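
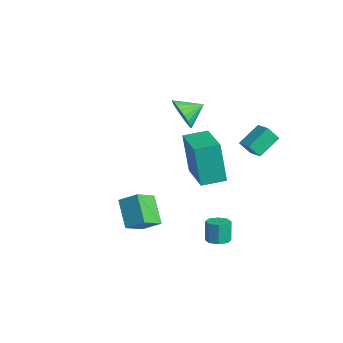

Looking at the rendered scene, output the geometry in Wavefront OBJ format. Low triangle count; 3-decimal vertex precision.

v -3.839 2.49 2.265
v -3.286 2.182 2.947
v -3.781 3.59 2.715
v -3.03 2.281 2.674
v -2.914 2.415 2.331
v -2.958 2.563 1.976
v -3.154 2.697 1.671
v -3.468 2.796 1.469
v -3.847 2.842 1.404
v -4.224 2.828 1.489
v -4.534 2.754 1.707
v -4.724 2.635 2.022
v -4.761 2.491 2.379
v -4.639 2.347 2.716
v -4.378 2.227 2.976
v -4.024 2.153 3.112
v -3.637 2.137 3.102
v 1.52 1.991 -2.876
v 2.043 1.764 -2.724
v 1.782 1.882 -1.652
v 1.26 2.109 -1.804
v 2.057 2.213 -2.77
v 1.796 2.331 -1.698
v 1.756 2.532 -2.878
v 1.495 2.65 -1.806
v 1.317 2.534 -2.985
v 1.057 2.652 -1.913
v 0.998 2.218 -3.028
v 0.737 2.336 -1.956
v 0.984 1.769 -2.982
v 0.723 1.887 -1.91
v 1.285 1.45 -2.874
v 1.024 1.568 -1.802
v 1.723 1.448 -2.767
v 1.463 1.566 -1.695
v 2.023 3.278 2.966
v 1.864 2.787 3.642
v 1.689 4.347 3.666
v 1.53 3.855 4.341
v 2.83 3.365 3.219
v 2.671 2.873 3.894
v 2.496 4.433 3.918
v 2.337 3.942 4.594
v 1.47 -2.465 -0.79
v 0.286 -2.317 0.246
v 1.005 -1.468 -1.464
v -0.179 -1.32 -0.428
v 2.059 -1.8 -0.212
v 0.875 -1.652 0.824
v 1.594 -0.803 -0.886
v 0.41 -0.655 0.15
v -0.303 1.339 0.858
v -0.719 1.19 2.992
v -0.143 2.523 0.972
v -0.559 2.373 3.107
v 1.739 1.027 1.233
v 1.323 0.877 3.368
v 1.899 2.21 1.348
v 1.483 2.061 3.482
f 2 1 4
f 2 4 3
f 4 1 5
f 4 5 3
f 5 1 6
f 5 6 3
f 6 1 7
f 6 7 3
f 7 1 8
f 7 8 3
f 8 1 9
f 8 9 3
f 9 1 10
f 9 10 3
f 10 1 11
f 10 11 3
f 11 1 12
f 11 12 3
f 12 1 13
f 12 13 3
f 13 1 14
f 13 14 3
f 14 1 15
f 14 15 3
f 15 1 16
f 15 16 3
f 16 1 17
f 16 17 3
f 17 1 2
f 17 2 3
f 19 18 22
f 19 22 20
f 20 22 23
f 20 23 21
f 22 18 24
f 22 24 23
f 23 24 25
f 23 25 21
f 24 18 26
f 24 26 25
f 25 26 27
f 25 27 21
f 26 18 28
f 26 28 27
f 27 28 29
f 27 29 21
f 28 18 30
f 28 30 29
f 29 30 31
f 29 31 21
f 30 18 32
f 30 32 31
f 31 32 33
f 31 33 21
f 32 18 34
f 32 34 33
f 33 34 35
f 33 35 21
f 34 18 19
f 34 19 35
f 35 19 20
f 35 20 21
f 37 39 36
f 40 37 36
f 36 39 38
f 38 40 36
f 37 43 39
f 41 37 40
f 41 43 37
f 39 43 38
f 42 40 38
f 38 43 42
f 42 41 40
f 43 41 42
f 45 47 44
f 48 45 44
f 44 47 46
f 46 48 44
f 45 51 47
f 49 45 48
f 49 51 45
f 47 51 46
f 50 48 46
f 46 51 50
f 50 49 48
f 51 49 50
f 53 55 52
f 56 53 52
f 52 55 54
f 54 56 52
f 53 59 55
f 57 53 56
f 57 59 53
f 55 59 54
f 58 56 54
f 54 59 58
f 58 57 56
f 59 57 58



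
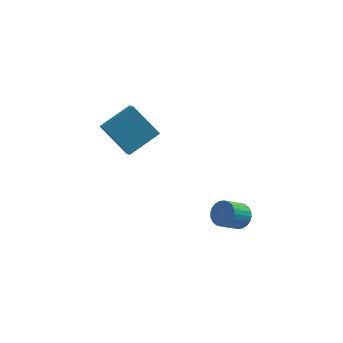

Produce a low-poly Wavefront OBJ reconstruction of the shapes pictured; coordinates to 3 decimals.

v -2.126 4.336 1.67
v -2.022 3.479 2.368
v -0.938 5.007 2.316
v -0.834 4.151 3.014
v -1.126 3.589 0.606
v -1.022 2.733 1.304
v 0.062 4.261 1.252
v 0.166 3.404 1.95
v 3.261 2.982 -3.036
v 3.633 2.519 -2.957
v 2.912 2.054 -2.285
v 2.539 2.518 -2.364
v 3.701 2.662 -2.785
v 2.98 2.197 -2.113
v 3.702 2.854 -2.651
v 2.981 2.389 -1.979
v 3.636 3.066 -2.576
v 2.915 2.601 -1.903
v 3.513 3.264 -2.571
v 2.792 2.8 -1.898
v 3.351 3.42 -2.636
v 2.63 2.956 -1.964
v 3.176 3.51 -2.763
v 2.455 3.045 -2.09
v 3.013 3.519 -2.931
v 2.292 3.054 -2.259
v 2.888 3.446 -3.115
v 2.167 2.981 -2.443
v 2.82 3.303 -3.287
v 2.099 2.838 -2.615
v 2.819 3.111 -3.421
v 2.098 2.646 -2.749
v 2.885 2.899 -3.497
v 2.164 2.434 -2.824
v 3.008 2.7 -3.502
v 2.287 2.236 -2.829
v 3.17 2.544 -3.436
v 2.449 2.08 -2.764
v 3.345 2.455 -3.31
v 2.624 1.99 -2.637
v 3.508 2.446 -3.141
v 2.787 1.981 -2.469
f 2 4 1
f 5 2 1
f 1 4 3
f 3 5 1
f 2 8 4
f 6 2 5
f 6 8 2
f 4 8 3
f 7 5 3
f 3 8 7
f 7 6 5
f 8 6 7
f 10 9 13
f 10 13 11
f 11 13 14
f 11 14 12
f 13 9 15
f 13 15 14
f 14 15 16
f 14 16 12
f 15 9 17
f 15 17 16
f 16 17 18
f 16 18 12
f 17 9 19
f 17 19 18
f 18 19 20
f 18 20 12
f 19 9 21
f 19 21 20
f 20 21 22
f 20 22 12
f 21 9 23
f 21 23 22
f 22 23 24
f 22 24 12
f 23 9 25
f 23 25 24
f 24 25 26
f 24 26 12
f 25 9 27
f 25 27 26
f 26 27 28
f 26 28 12
f 27 9 29
f 27 29 28
f 28 29 30
f 28 30 12
f 29 9 31
f 29 31 30
f 30 31 32
f 30 32 12
f 31 9 33
f 31 33 32
f 32 33 34
f 32 34 12
f 33 9 35
f 33 35 34
f 34 35 36
f 34 36 12
f 35 9 37
f 35 37 36
f 36 37 38
f 36 38 12
f 37 9 39
f 37 39 38
f 38 39 40
f 38 40 12
f 39 9 41
f 39 41 40
f 40 41 42
f 40 42 12
f 41 9 10
f 41 10 42
f 42 10 11
f 42 11 12



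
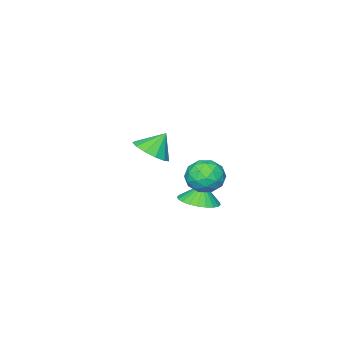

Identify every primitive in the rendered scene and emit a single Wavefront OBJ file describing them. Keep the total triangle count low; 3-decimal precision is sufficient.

v 1.468 -2.881 1.596
v 2.057 -2.003 1.761
v 0.712 -2.579 2.684
v 1.603 -1.838 1.4
v 1.107 -2.004 1.101
v 0.725 -2.449 0.959
v 0.579 -3.03 1.019
v 0.716 -3.565 1.263
v 1.091 -3.882 1.612
v 1.586 -3.882 1.955
v 2.044 -3.564 2.185
v 2.319 -3.029 2.228
v 2.324 -2.447 2.069
v 3.054 3.273 3.324
v 3.698 3.522 4.046
v 4.262 2.618 2.474
v 4.906 2.867 3.196
v 4.222 2.157 3.359
v 3.476 2.562 3.885
v 4.484 3.578 2.635
v 3.738 3.983 3.161
v 4.582 3.711 3.621
v 4.42 2.832 4.068
v 3.54 3.308 2.452
v 3.378 2.429 2.899
v 3.27 3.455 3.76
v 4.69 2.685 2.76
v 4.288 2.267 2.856
v 4.667 2.414 3.28
v 3.139 2.891 3.665
v 3.518 3.037 4.089
v 3.826 2.235 3.685
v 4.442 3.103 2.431
v 4.821 3.249 2.855
v 3.293 3.726 3.24
v 3.672 3.873 3.664
v 4.134 3.905 2.835
v 4.168 3.712 3.934
v 4.878 3.327 3.434
v 4.63 3.745 3.105
v 4.191 3.983 3.414
v 4.073 3.196 4.197
v 4.783 2.811 3.697
v 4.381 2.393 3.793
v 3.942 2.632 4.102
v 4.592 3.307 3.947
v 3.177 3.329 2.823
v 3.887 2.944 2.323
v 4.018 3.508 2.418
v 3.579 3.747 2.727
v 3.082 2.813 3.086
v 3.792 2.428 2.586
v 3.769 2.157 3.106
v 3.33 2.395 3.415
v 3.368 2.833 2.573
v 2.714 1.502 0.452
v 3.675 1.784 0.734
v 2.406 1.518 1.488
v 3.5 2.145 0.676
v 3.205 2.409 0.585
v 2.836 2.535 0.473
v 2.448 2.503 0.358
v 2.101 2.319 0.258
v 1.847 2.011 0.187
v 1.724 1.625 0.156
v 1.753 1.221 0.171
v 1.928 0.859 0.228
v 2.222 0.595 0.32
v 2.592 0.47 0.432
v 2.98 0.501 0.546
v 3.327 0.685 0.647
v 3.581 0.993 0.718
v 3.703 1.379 0.748
f 2 1 4
f 2 4 3
f 4 1 5
f 4 5 3
f 5 1 6
f 5 6 3
f 6 1 7
f 6 7 3
f 7 1 8
f 7 8 3
f 8 1 9
f 8 9 3
f 9 1 10
f 9 10 3
f 10 1 11
f 10 11 3
f 11 1 12
f 11 12 3
f 12 1 13
f 12 13 3
f 13 1 2
f 13 2 3
f 14 51 30
f 51 25 54
f 30 54 19
f 51 54 30
f 14 30 26
f 30 19 31
f 26 31 15
f 30 31 26
f 14 26 35
f 26 15 36
f 35 36 21
f 26 36 35
f 14 35 47
f 35 21 50
f 47 50 24
f 35 50 47
f 14 47 51
f 47 24 55
f 51 55 25
f 47 55 51
f 15 31 42
f 31 19 45
f 42 45 23
f 31 45 42
f 19 54 32
f 54 25 53
f 32 53 18
f 54 53 32
f 25 55 52
f 55 24 48
f 52 48 16
f 55 48 52
f 24 50 49
f 50 21 37
f 49 37 20
f 50 37 49
f 21 36 41
f 36 15 38
f 41 38 22
f 36 38 41
f 17 43 29
f 43 23 44
f 29 44 18
f 43 44 29
f 17 29 27
f 29 18 28
f 27 28 16
f 29 28 27
f 17 27 34
f 27 16 33
f 34 33 20
f 27 33 34
f 17 34 39
f 34 20 40
f 39 40 22
f 34 40 39
f 17 39 43
f 39 22 46
f 43 46 23
f 39 46 43
f 18 44 32
f 44 23 45
f 32 45 19
f 44 45 32
f 16 28 52
f 28 18 53
f 52 53 25
f 28 53 52
f 20 33 49
f 33 16 48
f 49 48 24
f 33 48 49
f 22 40 41
f 40 20 37
f 41 37 21
f 40 37 41
f 23 46 42
f 46 22 38
f 42 38 15
f 46 38 42
f 57 56 59
f 57 59 58
f 59 56 60
f 59 60 58
f 60 56 61
f 60 61 58
f 61 56 62
f 61 62 58
f 62 56 63
f 62 63 58
f 63 56 64
f 63 64 58
f 64 56 65
f 64 65 58
f 65 56 66
f 65 66 58
f 66 56 67
f 66 67 58
f 67 56 68
f 67 68 58
f 68 56 69
f 68 69 58
f 69 56 70
f 69 70 58
f 70 56 71
f 70 71 58
f 71 56 72
f 71 72 58
f 72 56 73
f 72 73 58
f 73 56 57
f 73 57 58



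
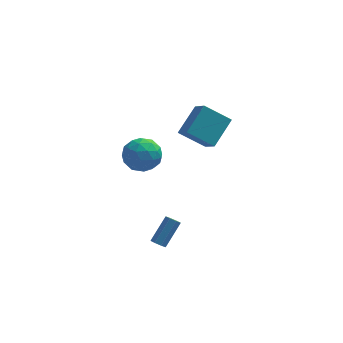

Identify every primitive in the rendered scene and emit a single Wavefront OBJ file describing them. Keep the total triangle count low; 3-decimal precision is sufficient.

v -3.949 4.039 -0.685
v -3.341 4.735 0.174
v -2.799 2.425 -0.194
v -2.191 3.121 0.665
v -3.399 2.808 0.848
v -4.11 3.806 0.544
v -2.03 3.354 -0.564
v -2.741 4.352 -0.868
v -2.154 4.311 0.249
v -3.001 3.974 1.121
v -3.139 3.186 -1.141
v -3.986 2.849 -0.269
v -3.746 4.528 -0.299
v -2.394 2.632 0.279
v -3.104 2.448 0.386
v -2.747 2.857 0.891
v -4.198 3.982 -0.081
v -3.841 4.391 0.424
v -3.875 3.259 0.82
v -2.299 2.769 -0.444
v -1.942 3.178 0.061
v -3.393 4.303 -0.911
v -3.036 4.712 -0.406
v -2.265 3.901 -0.84
v -2.691 4.688 0.25
v -2.015 3.74 0.539
v -1.92 3.877 -0.184
v -2.338 4.463 -0.362
v -3.189 4.49 0.763
v -2.513 3.542 1.052
v -3.223 3.358 1.159
v -3.641 3.944 0.981
v -2.491 4.241 0.807
v -3.627 3.618 -1.072
v -2.951 2.67 -0.783
v -2.499 3.216 -1.001
v -2.917 3.802 -1.179
v -4.125 3.42 -0.559
v -3.449 2.472 -0.27
v -3.802 2.697 0.342
v -4.22 3.283 0.164
v -3.649 2.919 -0.827
v 1.028 0.555 3.101
v -0.514 0.711 4.182
v 0.537 1.618 2.246
v -1.006 1.774 3.327
v 2.006 1.966 4.293
v 0.463 2.122 5.374
v 1.514 3.029 3.438
v -0.028 3.185 4.519
v -2.108 -1.49 -3.742
v -1.693 -1.782 -3.785
v -0.856 -0.783 -2.5
v -1.272 -0.49 -2.458
v -1.686 -1.477 -4.028
v -0.849 -0.477 -2.743
v -1.926 -1.178 -4.103
v -1.089 -0.179 -2.818
v -2.273 -1.062 -3.967
v -1.437 -0.063 -2.682
v -2.524 -1.197 -3.7
v -1.687 -0.198 -2.415
v -2.531 -1.503 -3.457
v -1.694 -0.503 -2.172
v -2.291 -1.801 -3.382
v -1.454 -0.802 -2.097
v -1.943 -1.917 -3.518
v -1.107 -0.918 -2.233
f 1 38 17
f 38 12 41
f 17 41 6
f 38 41 17
f 1 17 13
f 17 6 18
f 13 18 2
f 17 18 13
f 1 13 22
f 13 2 23
f 22 23 8
f 13 23 22
f 1 22 34
f 22 8 37
f 34 37 11
f 22 37 34
f 1 34 38
f 34 11 42
f 38 42 12
f 34 42 38
f 2 18 29
f 18 6 32
f 29 32 10
f 18 32 29
f 6 41 19
f 41 12 40
f 19 40 5
f 41 40 19
f 12 42 39
f 42 11 35
f 39 35 3
f 42 35 39
f 11 37 36
f 37 8 24
f 36 24 7
f 37 24 36
f 8 23 28
f 23 2 25
f 28 25 9
f 23 25 28
f 4 30 16
f 30 10 31
f 16 31 5
f 30 31 16
f 4 16 14
f 16 5 15
f 14 15 3
f 16 15 14
f 4 14 21
f 14 3 20
f 21 20 7
f 14 20 21
f 4 21 26
f 21 7 27
f 26 27 9
f 21 27 26
f 4 26 30
f 26 9 33
f 30 33 10
f 26 33 30
f 5 31 19
f 31 10 32
f 19 32 6
f 31 32 19
f 3 15 39
f 15 5 40
f 39 40 12
f 15 40 39
f 7 20 36
f 20 3 35
f 36 35 11
f 20 35 36
f 9 27 28
f 27 7 24
f 28 24 8
f 27 24 28
f 10 33 29
f 33 9 25
f 29 25 2
f 33 25 29
f 44 46 43
f 47 44 43
f 43 46 45
f 45 47 43
f 44 50 46
f 48 44 47
f 48 50 44
f 46 50 45
f 49 47 45
f 45 50 49
f 49 48 47
f 50 48 49
f 52 51 55
f 52 55 53
f 53 55 56
f 53 56 54
f 55 51 57
f 55 57 56
f 56 57 58
f 56 58 54
f 57 51 59
f 57 59 58
f 58 59 60
f 58 60 54
f 59 51 61
f 59 61 60
f 60 61 62
f 60 62 54
f 61 51 63
f 61 63 62
f 62 63 64
f 62 64 54
f 63 51 65
f 63 65 64
f 64 65 66
f 64 66 54
f 65 51 67
f 65 67 66
f 66 67 68
f 66 68 54
f 67 51 52
f 67 52 68
f 68 52 53
f 68 53 54



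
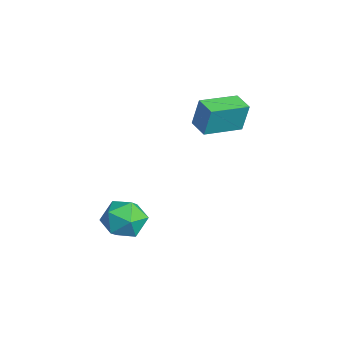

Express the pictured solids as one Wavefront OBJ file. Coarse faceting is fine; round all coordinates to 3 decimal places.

v 0.195 -3.01 -1.322
v 0.813 -2.773 -0.413
v 0.007 -4.727 -0.747
v 0.625 -4.49 0.162
v -0.403 -4.046 0.049
v -0.286 -2.985 -0.306
v 1.106 -4.515 -0.854
v 1.223 -3.454 -1.209
v 1.376 -3.703 -0.123
v 0.443 -3.414 0.435
v 0.377 -4.086 -1.595
v -0.556 -3.797 -1.037
v -2.425 0.087 2.985
v -2.293 0.371 4.472
v -2.911 1.99 2.664
v -2.779 2.274 4.152
v -1.401 0.326 2.848
v -1.269 0.61 4.336
v -1.887 2.229 2.528
v -1.755 2.513 4.015
f 1 12 6
f 1 6 2
f 1 2 8
f 1 8 11
f 1 11 12
f 2 6 10
f 6 12 5
f 12 11 3
f 11 8 7
f 8 2 9
f 4 10 5
f 4 5 3
f 4 3 7
f 4 7 9
f 4 9 10
f 5 10 6
f 3 5 12
f 7 3 11
f 9 7 8
f 10 9 2
f 14 16 13
f 17 14 13
f 13 16 15
f 15 17 13
f 14 20 16
f 18 14 17
f 18 20 14
f 16 20 15
f 19 17 15
f 15 20 19
f 19 18 17
f 20 18 19



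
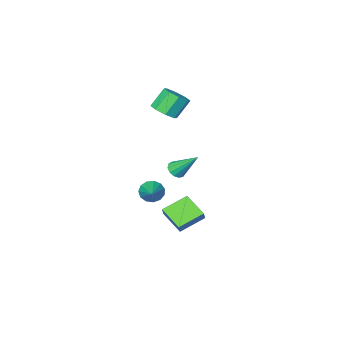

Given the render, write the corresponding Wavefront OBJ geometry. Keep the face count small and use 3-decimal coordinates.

v 1.702 -0.368 0.076
v 2.056 -0.715 0.526
v 1.018 0.968 1.644
v 2.285 -0.445 0.396
v 2.329 -0.15 0.164
v 2.174 0.076 -0.096
v 1.869 0.16 -0.301
v 1.511 0.077 -0.387
v 1.213 -0.147 -0.325
v 1.071 -0.441 -0.137
v 1.129 -0.712 0.12
v 1.369 -0.874 0.362
v 1.715 -0.875 0.514
v 3.62 1.165 -2.363
v 1.952 1.341 -1.655
v 3.46 2.731 -3.127
v 1.793 2.907 -2.419
v 3.967 1.553 -1.641
v 2.3 1.729 -0.933
v 3.808 3.119 -2.405
v 2.14 3.295 -1.697
v 0.871 -4.517 -4.425
v 1.347 -5.071 -3.991
v 1.869 -2.903 -3.455
v 1.586 -4.976 -4.395
v 1.598 -4.735 -4.808
v 1.379 -4.425 -5.1
v 0.999 -4.143 -5.178
v 0.579 -3.981 -5.016
v 0.251 -3.988 -4.666
v 0.121 -4.163 -4.24
v 0.228 -4.451 -3.873
v 0.54 -4.759 -3.68
v 0.957 -4.991 -3.724
v 0.524 -3.623 3.233
v 1.271 -3.397 3.793
v 0.303 -3.351 5.066
v -0.444 -3.577 4.507
v 0.936 -2.804 3.517
v -0.032 -2.758 4.79
v 0.36 -2.69 3.075
v -0.608 -2.645 4.349
v -0.12 -3.123 2.726
v -1.088 -3.078 3.999
v -0.223 -3.849 2.674
v -1.191 -3.803 3.947
v 0.112 -4.442 2.95
v -0.856 -4.396 4.223
v 0.688 -4.555 3.391
v -0.28 -4.51 4.665
v 1.168 -4.122 3.741
v 0.2 -4.077 5.014
f 2 1 4
f 2 4 3
f 4 1 5
f 4 5 3
f 5 1 6
f 5 6 3
f 6 1 7
f 6 7 3
f 7 1 8
f 7 8 3
f 8 1 9
f 8 9 3
f 9 1 10
f 9 10 3
f 10 1 11
f 10 11 3
f 11 1 12
f 11 12 3
f 12 1 13
f 12 13 3
f 13 1 2
f 13 2 3
f 15 17 14
f 18 15 14
f 14 17 16
f 16 18 14
f 15 21 17
f 19 15 18
f 19 21 15
f 17 21 16
f 20 18 16
f 16 21 20
f 20 19 18
f 21 19 20
f 23 22 25
f 23 25 24
f 25 22 26
f 25 26 24
f 26 22 27
f 26 27 24
f 27 22 28
f 27 28 24
f 28 22 29
f 28 29 24
f 29 22 30
f 29 30 24
f 30 22 31
f 30 31 24
f 31 22 32
f 31 32 24
f 32 22 33
f 32 33 24
f 33 22 34
f 33 34 24
f 34 22 23
f 34 23 24
f 36 35 39
f 36 39 37
f 37 39 40
f 37 40 38
f 39 35 41
f 39 41 40
f 40 41 42
f 40 42 38
f 41 35 43
f 41 43 42
f 42 43 44
f 42 44 38
f 43 35 45
f 43 45 44
f 44 45 46
f 44 46 38
f 45 35 47
f 45 47 46
f 46 47 48
f 46 48 38
f 47 35 49
f 47 49 48
f 48 49 50
f 48 50 38
f 49 35 51
f 49 51 50
f 50 51 52
f 50 52 38
f 51 35 36
f 51 36 52
f 52 36 37
f 52 37 38



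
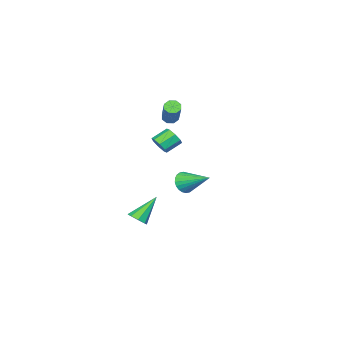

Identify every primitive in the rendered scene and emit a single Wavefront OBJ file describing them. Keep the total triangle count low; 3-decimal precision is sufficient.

v -1.436 -1.243 -1.37
v -0.933 -0.953 -1.86
v -1.584 0.503 -0.49
v -1.188 -0.903 -2.003
v -1.481 -0.904 -2.049
v -1.767 -0.957 -1.992
v -2.003 -1.053 -1.84
v -2.152 -1.179 -1.617
v -2.193 -1.314 -1.356
v -2.118 -1.438 -1.097
v -1.94 -1.532 -0.88
v -1.685 -1.583 -0.737
v -1.392 -1.581 -0.691
v -1.106 -1.528 -0.748
v -0.87 -1.432 -0.9
v -0.72 -1.307 -1.123
v -0.68 -1.172 -1.384
v -0.754 -1.047 -1.643
v 0.082 -3.474 -4.517
v 0.458 -3.016 -4.251
v -1.222 -3.226 -3.103
v 0.136 -2.829 -4.58
v -0.218 -3.02 -4.873
v -0.396 -3.477 -4.958
v -0.294 -3.932 -4.784
v 0.028 -4.118 -4.454
v 0.382 -3.927 -4.161
v 0.56 -3.471 -4.077
v -0.102 -1.906 1.727
v 0.265 -1.489 2.064
v -0.612 -1.176 2.63
v -0.978 -1.594 2.293
v 0.073 -1.285 1.653
v -0.804 -0.972 2.22
v -0.222 -1.445 1.285
v -1.099 -1.132 1.852
v -0.446 -1.875 1.176
v -1.323 -1.562 1.743
v -0.468 -2.324 1.39
v -1.345 -2.011 1.956
v -0.276 -2.528 1.8
v -1.153 -2.215 2.367
v 0.019 -2.368 2.168
v -0.858 -2.055 2.735
v 0.243 -1.938 2.277
v -0.634 -1.625 2.844
v -2.787 -3.661 2.584
v -2.412 -3.568 2.251
v -1.437 -2.447 3.664
v -1.813 -2.539 3.996
v -2.695 -3.301 2.234
v -1.721 -2.179 3.647
v -3.033 -3.244 2.422
v -2.058 -2.122 3.835
v -3.226 -3.431 2.705
v -2.252 -2.31 4.117
v -3.163 -3.753 2.916
v -2.188 -2.632 4.329
v -2.879 -4.021 2.933
v -1.905 -2.899 4.346
v -2.542 -4.078 2.745
v -1.567 -2.956 4.158
v -2.348 -3.89 2.463
v -1.374 -2.769 3.875
f 2 1 4
f 2 4 3
f 4 1 5
f 4 5 3
f 5 1 6
f 5 6 3
f 6 1 7
f 6 7 3
f 7 1 8
f 7 8 3
f 8 1 9
f 8 9 3
f 9 1 10
f 9 10 3
f 10 1 11
f 10 11 3
f 11 1 12
f 11 12 3
f 12 1 13
f 12 13 3
f 13 1 14
f 13 14 3
f 14 1 15
f 14 15 3
f 15 1 16
f 15 16 3
f 16 1 17
f 16 17 3
f 17 1 18
f 17 18 3
f 18 1 2
f 18 2 3
f 20 19 22
f 20 22 21
f 22 19 23
f 22 23 21
f 23 19 24
f 23 24 21
f 24 19 25
f 24 25 21
f 25 19 26
f 25 26 21
f 26 19 27
f 26 27 21
f 27 19 28
f 27 28 21
f 28 19 20
f 28 20 21
f 30 29 33
f 30 33 31
f 31 33 34
f 31 34 32
f 33 29 35
f 33 35 34
f 34 35 36
f 34 36 32
f 35 29 37
f 35 37 36
f 36 37 38
f 36 38 32
f 37 29 39
f 37 39 38
f 38 39 40
f 38 40 32
f 39 29 41
f 39 41 40
f 40 41 42
f 40 42 32
f 41 29 43
f 41 43 42
f 42 43 44
f 42 44 32
f 43 29 45
f 43 45 44
f 44 45 46
f 44 46 32
f 45 29 30
f 45 30 46
f 46 30 31
f 46 31 32
f 48 47 51
f 48 51 49
f 49 51 52
f 49 52 50
f 51 47 53
f 51 53 52
f 52 53 54
f 52 54 50
f 53 47 55
f 53 55 54
f 54 55 56
f 54 56 50
f 55 47 57
f 55 57 56
f 56 57 58
f 56 58 50
f 57 47 59
f 57 59 58
f 58 59 60
f 58 60 50
f 59 47 61
f 59 61 60
f 60 61 62
f 60 62 50
f 61 47 63
f 61 63 62
f 62 63 64
f 62 64 50
f 63 47 48
f 63 48 64
f 64 48 49
f 64 49 50



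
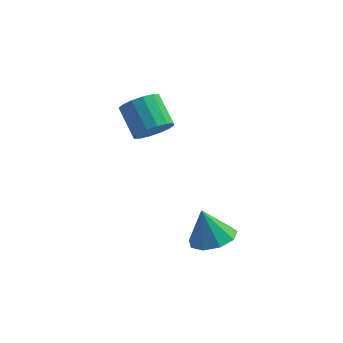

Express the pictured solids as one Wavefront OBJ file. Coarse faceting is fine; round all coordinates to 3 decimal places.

v 1.218 -0.497 0.565
v 2.053 -0.813 0.891
v 0.742 -0.323 1.955
v 2.073 -0.168 0.817
v 1.693 0.323 0.625
v 1.091 0.431 0.405
v 0.549 0.104 0.26
v 0.319 -0.504 0.258
v 0.511 -1.109 0.399
v 1.033 -1.427 0.618
v 1.642 -1.311 0.812
v -1.866 3.32 3.231
v -1.134 3.536 3.648
v -1.921 4.475 4.546
v -2.654 4.26 4.129
v -1.166 3.831 3.31
v -1.954 4.771 4.208
v -1.387 3.99 2.951
v -2.175 4.93 3.849
v -1.736 3.969 2.666
v -2.523 4.909 3.565
v -2.119 3.775 2.534
v -2.907 4.714 3.432
v -2.435 3.458 2.587
v -3.223 4.398 3.486
v -2.599 3.105 2.814
v -3.386 4.044 3.712
v -2.566 2.809 3.152
v -3.354 3.749 4.05
v -2.345 2.65 3.511
v -3.133 3.59 4.409
v -1.997 2.671 3.795
v -2.784 3.611 4.694
v -1.613 2.866 3.928
v -2.401 3.805 4.826
v -1.297 3.182 3.874
v -2.085 4.122 4.773
f 2 1 4
f 2 4 3
f 4 1 5
f 4 5 3
f 5 1 6
f 5 6 3
f 6 1 7
f 6 7 3
f 7 1 8
f 7 8 3
f 8 1 9
f 8 9 3
f 9 1 10
f 9 10 3
f 10 1 11
f 10 11 3
f 11 1 2
f 11 2 3
f 13 12 16
f 13 16 14
f 14 16 17
f 14 17 15
f 16 12 18
f 16 18 17
f 17 18 19
f 17 19 15
f 18 12 20
f 18 20 19
f 19 20 21
f 19 21 15
f 20 12 22
f 20 22 21
f 21 22 23
f 21 23 15
f 22 12 24
f 22 24 23
f 23 24 25
f 23 25 15
f 24 12 26
f 24 26 25
f 25 26 27
f 25 27 15
f 26 12 28
f 26 28 27
f 27 28 29
f 27 29 15
f 28 12 30
f 28 30 29
f 29 30 31
f 29 31 15
f 30 12 32
f 30 32 31
f 31 32 33
f 31 33 15
f 32 12 34
f 32 34 33
f 33 34 35
f 33 35 15
f 34 12 36
f 34 36 35
f 35 36 37
f 35 37 15
f 36 12 13
f 36 13 37
f 37 13 14
f 37 14 15



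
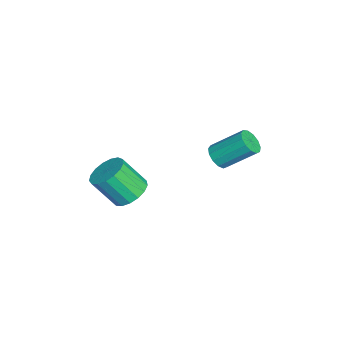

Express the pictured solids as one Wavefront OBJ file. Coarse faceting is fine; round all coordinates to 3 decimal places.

v 1.395 -2.343 0.158
v 2.282 -2.65 -0.04
v 2.233 -3.724 1.404
v 1.345 -3.417 1.602
v 2.35 -2.286 0.233
v 2.301 -3.361 1.676
v 2.199 -1.936 0.488
v 2.15 -3.01 1.932
v 1.863 -1.679 0.668
v 1.814 -2.753 2.112
v 1.421 -1.573 0.732
v 1.371 -2.648 2.175
v 0.972 -1.645 0.663
v 0.923 -2.719 2.107
v 0.62 -1.876 0.479
v 0.571 -2.95 1.923
v 0.445 -2.214 0.222
v 0.396 -3.288 1.665
v 0.488 -2.582 -0.05
v 0.439 -3.656 1.393
v 0.739 -2.895 -0.275
v 0.69 -3.969 1.169
v 1.14 -3.081 -0.4
v 1.091 -4.155 1.044
v 1.599 -3.099 -0.397
v 1.55 -4.173 1.046
v 2.011 -2.943 -0.267
v 1.962 -4.017 1.176
v -1.653 1.48 0.336
v -1.093 1.747 -0.029
v -1.007 3.247 1.199
v -1.567 2.98 1.564
v -1.426 1.905 -0.199
v -1.34 3.405 1.029
v -1.831 1.928 -0.199
v -1.745 3.428 1.029
v -2.179 1.809 -0.029
v -2.094 3.309 1.199
v -2.361 1.585 0.257
v -2.275 3.085 1.485
v -2.317 1.328 0.568
v -2.232 2.828 1.796
v -2.063 1.12 0.805
v -1.977 2.619 2.033
v -1.678 1.025 0.894
v -1.593 2.525 2.121
v -1.286 1.075 0.805
v -1.2 2.575 2.033
v -1.01 1.254 0.567
v -0.924 2.754 1.795
v -0.938 1.505 0.257
v -0.852 3.004 1.484
f 2 1 5
f 2 5 3
f 3 5 6
f 3 6 4
f 5 1 7
f 5 7 6
f 6 7 8
f 6 8 4
f 7 1 9
f 7 9 8
f 8 9 10
f 8 10 4
f 9 1 11
f 9 11 10
f 10 11 12
f 10 12 4
f 11 1 13
f 11 13 12
f 12 13 14
f 12 14 4
f 13 1 15
f 13 15 14
f 14 15 16
f 14 16 4
f 15 1 17
f 15 17 16
f 16 17 18
f 16 18 4
f 17 1 19
f 17 19 18
f 18 19 20
f 18 20 4
f 19 1 21
f 19 21 20
f 20 21 22
f 20 22 4
f 21 1 23
f 21 23 22
f 22 23 24
f 22 24 4
f 23 1 25
f 23 25 24
f 24 25 26
f 24 26 4
f 25 1 27
f 25 27 26
f 26 27 28
f 26 28 4
f 27 1 2
f 27 2 28
f 28 2 3
f 28 3 4
f 30 29 33
f 30 33 31
f 31 33 34
f 31 34 32
f 33 29 35
f 33 35 34
f 34 35 36
f 34 36 32
f 35 29 37
f 35 37 36
f 36 37 38
f 36 38 32
f 37 29 39
f 37 39 38
f 38 39 40
f 38 40 32
f 39 29 41
f 39 41 40
f 40 41 42
f 40 42 32
f 41 29 43
f 41 43 42
f 42 43 44
f 42 44 32
f 43 29 45
f 43 45 44
f 44 45 46
f 44 46 32
f 45 29 47
f 45 47 46
f 46 47 48
f 46 48 32
f 47 29 49
f 47 49 48
f 48 49 50
f 48 50 32
f 49 29 51
f 49 51 50
f 50 51 52
f 50 52 32
f 51 29 30
f 51 30 52
f 52 30 31
f 52 31 32



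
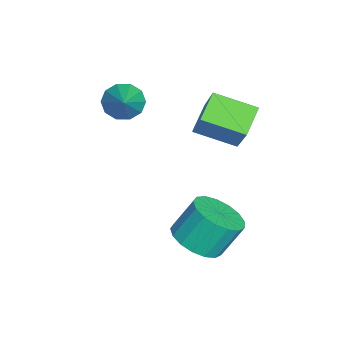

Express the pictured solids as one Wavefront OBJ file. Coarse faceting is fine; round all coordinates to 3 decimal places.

v -1.612 -0.873 -0.597
v -2.582 -0.519 0.034
v -1.383 0.65 -1.1
v -2.354 1.004 -0.47
v -0.526 -0.544 0.89
v -1.497 -0.19 1.52
v -0.298 0.979 0.386
v -1.268 1.333 1.017
v 1.953 -0.512 -3.182
v 2.701 -0.968 -2.743
v 2.435 -0.244 -1.538
v 1.687 0.212 -1.978
v 2.897 -0.586 -2.929
v 2.631 0.139 -1.725
v 2.877 -0.186 -3.174
v 2.611 0.538 -1.97
v 2.645 0.139 -3.421
v 2.38 0.863 -2.217
v 2.255 0.315 -3.613
v 1.989 1.039 -2.408
v 1.796 0.301 -3.706
v 1.53 1.025 -2.502
v 1.372 0.101 -3.679
v 1.106 0.825 -2.475
v 1.082 -0.239 -3.538
v 0.816 0.485 -2.334
v 0.991 -0.642 -3.316
v 0.725 0.082 -2.112
v 1.12 -1.015 -3.063
v 0.855 -0.291 -1.859
v 1.441 -1.273 -2.837
v 1.175 -0.549 -1.633
v 1.878 -1.357 -2.691
v 1.612 -0.633 -1.487
v 2.333 -1.247 -2.656
v 2.067 -0.523 -1.452
v -1.624 -3.166 0.815
v -1.235 -2.912 0.226
v -0.376 -3.014 1.705
v -1.43 -2.548 0.437
v -1.699 -2.421 0.792
v -1.939 -2.578 1.156
v -2.059 -2.96 1.389
v -2.012 -3.421 1.403
v -1.817 -3.785 1.192
v -1.548 -3.912 0.837
v -1.308 -3.755 0.473
v -1.188 -3.373 0.24
f 2 4 1
f 5 2 1
f 1 4 3
f 3 5 1
f 2 8 4
f 6 2 5
f 6 8 2
f 4 8 3
f 7 5 3
f 3 8 7
f 7 6 5
f 8 6 7
f 10 9 13
f 10 13 11
f 11 13 14
f 11 14 12
f 13 9 15
f 13 15 14
f 14 15 16
f 14 16 12
f 15 9 17
f 15 17 16
f 16 17 18
f 16 18 12
f 17 9 19
f 17 19 18
f 18 19 20
f 18 20 12
f 19 9 21
f 19 21 20
f 20 21 22
f 20 22 12
f 21 9 23
f 21 23 22
f 22 23 24
f 22 24 12
f 23 9 25
f 23 25 24
f 24 25 26
f 24 26 12
f 25 9 27
f 25 27 26
f 26 27 28
f 26 28 12
f 27 9 29
f 27 29 28
f 28 29 30
f 28 30 12
f 29 9 31
f 29 31 30
f 30 31 32
f 30 32 12
f 31 9 33
f 31 33 32
f 32 33 34
f 32 34 12
f 33 9 35
f 33 35 34
f 34 35 36
f 34 36 12
f 35 9 10
f 35 10 36
f 36 10 11
f 36 11 12
f 38 37 40
f 38 40 39
f 40 37 41
f 40 41 39
f 41 37 42
f 41 42 39
f 42 37 43
f 42 43 39
f 43 37 44
f 43 44 39
f 44 37 45
f 44 45 39
f 45 37 46
f 45 46 39
f 46 37 47
f 46 47 39
f 47 37 48
f 47 48 39
f 48 37 38
f 48 38 39



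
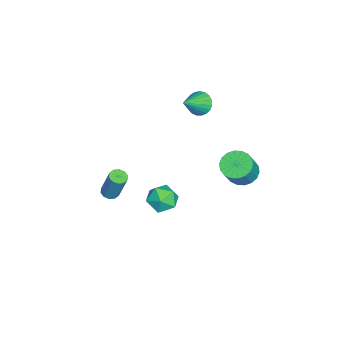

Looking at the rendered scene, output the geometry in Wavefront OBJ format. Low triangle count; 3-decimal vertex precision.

v -3.46 1.453 2.19
v -3.063 2.084 2.105
v -2.26 0.827 3.15
v -3.233 2.148 2.359
v -3.442 2.091 2.583
v -3.654 1.925 2.74
v -3.833 1.677 2.801
v -3.947 1.39 2.756
v -3.977 1.114 2.614
v -3.918 0.897 2.398
v -3.779 0.776 2.146
v -3.585 0.772 1.902
v -3.37 0.886 1.707
v -3.17 1.098 1.596
v -3.021 1.371 1.587
v -2.947 1.659 1.683
v -2.962 1.911 1.866
v 0.198 -2.473 -2.499
v 0.64 -2.708 -2.518
v 1.003 -2.161 -0.799
v 0.562 -1.927 -0.781
v 0.681 -2.419 -2.619
v 1.044 -1.872 -0.9
v 0.538 -2.151 -2.674
v 0.901 -1.604 -0.955
v 0.265 -2.006 -2.662
v 0.629 -1.459 -0.944
v -0.033 -2.039 -2.589
v 0.33 -1.492 -0.87
v -0.243 -2.239 -2.481
v 0.12 -1.692 -0.762
v -0.284 -2.528 -2.38
v 0.079 -1.981 -0.661
v -0.141 -2.796 -2.325
v 0.222 -2.249 -0.606
v 0.131 -2.941 -2.336
v 0.495 -2.394 -0.618
v 0.43 -2.908 -2.41
v 0.793 -2.361 -0.691
v 3.085 1.383 0.945
v 3.536 1.545 0.191
v 2.644 0.115 0.409
v 3.095 0.277 -0.345
v 3.538 0.117 0.415
v 3.81 0.901 0.746
v 2.37 0.759 -0.146
v 2.642 1.543 0.185
v 3.094 1.16 -0.484
v 3.816 0.763 -0.137
v 2.364 0.897 0.737
v 3.086 0.5 1.084
v -3.88 3.716 -3.449
v -3.259 4.298 -3.742
v -2.419 4.066 -2.424
v -3.04 3.484 -2.131
v -3.513 4.532 -3.54
v -2.673 4.301 -2.222
v -3.839 4.605 -3.319
v -2.999 4.374 -2.001
v -4.173 4.502 -3.124
v -3.333 4.27 -1.806
v -4.449 4.243 -2.993
v -3.609 4.012 -1.675
v -4.613 3.88 -2.953
v -3.773 3.648 -1.635
v -4.631 3.484 -3.011
v -3.791 3.252 -1.693
v -4.501 3.134 -3.156
v -3.661 2.902 -1.838
v -4.247 2.899 -3.358
v -3.407 2.668 -2.04
v -3.921 2.826 -3.579
v -3.081 2.595 -2.261
v -3.587 2.93 -3.774
v -2.747 2.698 -2.456
v -3.311 3.188 -3.905
v -2.471 2.957 -2.587
v -3.147 3.552 -3.945
v -2.307 3.32 -2.627
v -3.129 3.948 -3.887
v -2.289 3.716 -2.569
f 2 1 4
f 2 4 3
f 4 1 5
f 4 5 3
f 5 1 6
f 5 6 3
f 6 1 7
f 6 7 3
f 7 1 8
f 7 8 3
f 8 1 9
f 8 9 3
f 9 1 10
f 9 10 3
f 10 1 11
f 10 11 3
f 11 1 12
f 11 12 3
f 12 1 13
f 12 13 3
f 13 1 14
f 13 14 3
f 14 1 15
f 14 15 3
f 15 1 16
f 15 16 3
f 16 1 17
f 16 17 3
f 17 1 2
f 17 2 3
f 19 18 22
f 19 22 20
f 20 22 23
f 20 23 21
f 22 18 24
f 22 24 23
f 23 24 25
f 23 25 21
f 24 18 26
f 24 26 25
f 25 26 27
f 25 27 21
f 26 18 28
f 26 28 27
f 27 28 29
f 27 29 21
f 28 18 30
f 28 30 29
f 29 30 31
f 29 31 21
f 30 18 32
f 30 32 31
f 31 32 33
f 31 33 21
f 32 18 34
f 32 34 33
f 33 34 35
f 33 35 21
f 34 18 36
f 34 36 35
f 35 36 37
f 35 37 21
f 36 18 38
f 36 38 37
f 37 38 39
f 37 39 21
f 38 18 19
f 38 19 39
f 39 19 20
f 39 20 21
f 40 51 45
f 40 45 41
f 40 41 47
f 40 47 50
f 40 50 51
f 41 45 49
f 45 51 44
f 51 50 42
f 50 47 46
f 47 41 48
f 43 49 44
f 43 44 42
f 43 42 46
f 43 46 48
f 43 48 49
f 44 49 45
f 42 44 51
f 46 42 50
f 48 46 47
f 49 48 41
f 53 52 56
f 53 56 54
f 54 56 57
f 54 57 55
f 56 52 58
f 56 58 57
f 57 58 59
f 57 59 55
f 58 52 60
f 58 60 59
f 59 60 61
f 59 61 55
f 60 52 62
f 60 62 61
f 61 62 63
f 61 63 55
f 62 52 64
f 62 64 63
f 63 64 65
f 63 65 55
f 64 52 66
f 64 66 65
f 65 66 67
f 65 67 55
f 66 52 68
f 66 68 67
f 67 68 69
f 67 69 55
f 68 52 70
f 68 70 69
f 69 70 71
f 69 71 55
f 70 52 72
f 70 72 71
f 71 72 73
f 71 73 55
f 72 52 74
f 72 74 73
f 73 74 75
f 73 75 55
f 74 52 76
f 74 76 75
f 75 76 77
f 75 77 55
f 76 52 78
f 76 78 77
f 77 78 79
f 77 79 55
f 78 52 80
f 78 80 79
f 79 80 81
f 79 81 55
f 80 52 53
f 80 53 81
f 81 53 54
f 81 54 55



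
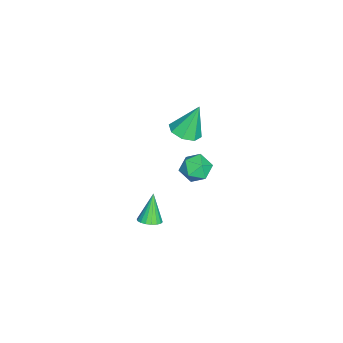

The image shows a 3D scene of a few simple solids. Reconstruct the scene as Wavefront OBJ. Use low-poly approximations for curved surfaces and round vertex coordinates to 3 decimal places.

v -0.106 0.046 0.47
v 0.384 -0.603 -0.111
v -1.444 -0.177 -0.409
v -0.954 -0.826 -0.99
v -1.165 -1.063 -0.042
v -0.338 -0.925 0.501
v -0.722 0.145 -1.021
v 0.105 0.283 -0.478
v 0.003 -0.542 -1.032
v -0.271 -1.289 -0.427
v -0.789 0.509 -0.093
v -1.063 -0.238 0.512
v -1.225 -1.126 2.25
v -0.52 -0.467 2.154
v -1.615 -0.434 4.15
v -1.18 -0.213 1.926
v -1.866 -0.494 1.888
v -2.177 -1.145 2.062
v -1.93 -1.786 2.346
v -1.271 -2.04 2.573
v -0.585 -1.759 2.611
v -0.274 -1.107 2.438
v 0.443 -2.767 -4.674
v 1.051 -2.528 -4.37
v -0.403 -2.733 -3.006
v 0.9 -2.257 -4.452
v 0.66 -2.087 -4.578
v 0.376 -2.052 -4.723
v 0.106 -2.159 -4.858
v -0.098 -2.386 -4.956
v -0.194 -2.688 -4.999
v -0.164 -3.006 -4.977
v -0.014 -3.277 -4.895
v 0.227 -3.447 -4.769
v 0.51 -3.482 -4.625
v 0.781 -3.376 -4.49
v 0.984 -3.149 -4.391
v 1.081 -2.846 -4.348
f 1 12 6
f 1 6 2
f 1 2 8
f 1 8 11
f 1 11 12
f 2 6 10
f 6 12 5
f 12 11 3
f 11 8 7
f 8 2 9
f 4 10 5
f 4 5 3
f 4 3 7
f 4 7 9
f 4 9 10
f 5 10 6
f 3 5 12
f 7 3 11
f 9 7 8
f 10 9 2
f 14 13 16
f 14 16 15
f 16 13 17
f 16 17 15
f 17 13 18
f 17 18 15
f 18 13 19
f 18 19 15
f 19 13 20
f 19 20 15
f 20 13 21
f 20 21 15
f 21 13 22
f 21 22 15
f 22 13 14
f 22 14 15
f 24 23 26
f 24 26 25
f 26 23 27
f 26 27 25
f 27 23 28
f 27 28 25
f 28 23 29
f 28 29 25
f 29 23 30
f 29 30 25
f 30 23 31
f 30 31 25
f 31 23 32
f 31 32 25
f 32 23 33
f 32 33 25
f 33 23 34
f 33 34 25
f 34 23 35
f 34 35 25
f 35 23 36
f 35 36 25
f 36 23 37
f 36 37 25
f 37 23 38
f 37 38 25
f 38 23 24
f 38 24 25



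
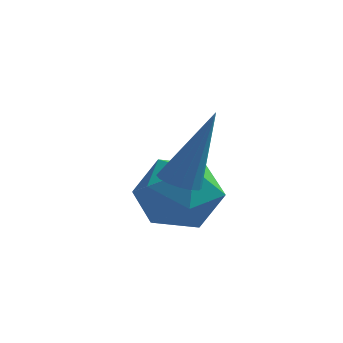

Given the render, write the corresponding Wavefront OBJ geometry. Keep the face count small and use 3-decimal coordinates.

v 3.142 -1.532 -1.062
v 3.473 -1.182 -1.258
v 3.838 -1.088 0.902
v 3.248 -1.044 -1.209
v 2.993 -1.037 -1.121
v 2.779 -1.162 -1.017
v 2.662 -1.386 -0.925
v 2.674 -1.649 -0.869
v 2.811 -1.881 -0.866
v 3.037 -2.019 -0.915
v 3.291 -2.026 -1.003
v 3.505 -1.901 -1.107
v 3.622 -1.677 -1.199
v 3.611 -1.414 -1.254
v 1.842 -0.666 -1.899
v 2.364 -0.397 -0.951
v 3.436 -0.903 -2.709
v 3.958 -0.634 -1.761
v 3.39 -1.59 -1.832
v 2.405 -1.444 -1.332
v 3.395 0.144 -2.328
v 2.41 0.29 -1.828
v 3.324 0.104 -1.217
v 3.32 -0.968 -0.91
v 2.48 -0.332 -2.75
v 2.476 -1.404 -2.443
f 2 1 4
f 2 4 3
f 4 1 5
f 4 5 3
f 5 1 6
f 5 6 3
f 6 1 7
f 6 7 3
f 7 1 8
f 7 8 3
f 8 1 9
f 8 9 3
f 9 1 10
f 9 10 3
f 10 1 11
f 10 11 3
f 11 1 12
f 11 12 3
f 12 1 13
f 12 13 3
f 13 1 14
f 13 14 3
f 14 1 2
f 14 2 3
f 15 26 20
f 15 20 16
f 15 16 22
f 15 22 25
f 15 25 26
f 16 20 24
f 20 26 19
f 26 25 17
f 25 22 21
f 22 16 23
f 18 24 19
f 18 19 17
f 18 17 21
f 18 21 23
f 18 23 24
f 19 24 20
f 17 19 26
f 21 17 25
f 23 21 22
f 24 23 16



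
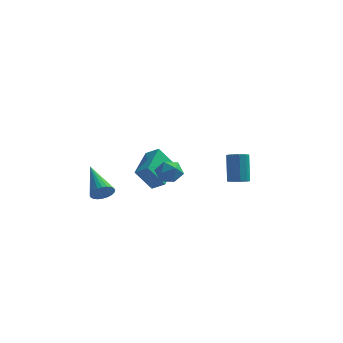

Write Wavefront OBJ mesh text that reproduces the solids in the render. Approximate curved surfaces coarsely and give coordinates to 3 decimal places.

v -3.212 -1.882 -0.53
v -2.744 -1.908 -0.051
v -4.228 -0.298 0.55
v -2.641 -1.731 -0.214
v -2.625 -1.577 -0.424
v -2.698 -1.47 -0.651
v -2.849 -1.425 -0.859
v -3.056 -1.45 -1.018
v -3.286 -1.54 -1.102
v -3.505 -1.683 -1.098
v -3.68 -1.856 -1.009
v -3.783 -2.033 -0.846
v -3.799 -2.187 -0.636
v -3.726 -2.294 -0.409
v -3.574 -2.339 -0.201
v -3.368 -2.314 -0.043
v -3.137 -2.224 0.041
v -2.918 -2.081 0.038
v -2.394 1.98 -0.753
v -1.642 1.781 -0.28
v -2.217 3.985 -0.192
v -1.466 3.787 0.281
v -1.534 2.253 -2.001
v -0.783 2.055 -1.528
v -1.358 4.259 -1.44
v -0.606 4.06 -0.967
v -0.211 -0.864 1.369
v 0.513 -1.072 1.603
v -0.233 -1.848 0.557
v 0.491 -2.056 0.791
v -0.119 -2.134 1.284
v -0.106 -1.525 1.786
v 0.386 -1.395 0.374
v 0.399 -0.786 0.876
v 0.882 -1.4 0.988
v 0.57 -1.857 1.549
v -0.29 -1.063 0.611
v -0.602 -1.52 1.172
v 3.832 -2.503 1.235
v 4.282 -2.783 1.444
v 4.099 -1.997 2.894
v 3.648 -1.717 2.685
v 4.398 -2.485 1.296
v 4.215 -1.698 2.747
v 4.298 -2.193 1.126
v 4.114 -1.407 2.576
v 4.019 -2.02 0.997
v 3.836 -1.234 2.447
v 3.669 -2.032 0.959
v 3.486 -1.246 2.409
v 3.381 -2.223 1.026
v 3.198 -1.437 2.476
v 3.265 -2.522 1.173
v 3.082 -1.735 2.624
v 3.366 -2.813 1.344
v 3.182 -2.027 2.794
v 3.644 -2.986 1.473
v 3.461 -2.2 2.923
v 3.994 -2.974 1.511
v 3.811 -2.188 2.961
f 2 1 4
f 2 4 3
f 4 1 5
f 4 5 3
f 5 1 6
f 5 6 3
f 6 1 7
f 6 7 3
f 7 1 8
f 7 8 3
f 8 1 9
f 8 9 3
f 9 1 10
f 9 10 3
f 10 1 11
f 10 11 3
f 11 1 12
f 11 12 3
f 12 1 13
f 12 13 3
f 13 1 14
f 13 14 3
f 14 1 15
f 14 15 3
f 15 1 16
f 15 16 3
f 16 1 17
f 16 17 3
f 17 1 18
f 17 18 3
f 18 1 2
f 18 2 3
f 20 22 19
f 23 20 19
f 19 22 21
f 21 23 19
f 20 26 22
f 24 20 23
f 24 26 20
f 22 26 21
f 25 23 21
f 21 26 25
f 25 24 23
f 26 24 25
f 27 38 32
f 27 32 28
f 27 28 34
f 27 34 37
f 27 37 38
f 28 32 36
f 32 38 31
f 38 37 29
f 37 34 33
f 34 28 35
f 30 36 31
f 30 31 29
f 30 29 33
f 30 33 35
f 30 35 36
f 31 36 32
f 29 31 38
f 33 29 37
f 35 33 34
f 36 35 28
f 40 39 43
f 40 43 41
f 41 43 44
f 41 44 42
f 43 39 45
f 43 45 44
f 44 45 46
f 44 46 42
f 45 39 47
f 45 47 46
f 46 47 48
f 46 48 42
f 47 39 49
f 47 49 48
f 48 49 50
f 48 50 42
f 49 39 51
f 49 51 50
f 50 51 52
f 50 52 42
f 51 39 53
f 51 53 52
f 52 53 54
f 52 54 42
f 53 39 55
f 53 55 54
f 54 55 56
f 54 56 42
f 55 39 57
f 55 57 56
f 56 57 58
f 56 58 42
f 57 39 59
f 57 59 58
f 58 59 60
f 58 60 42
f 59 39 40
f 59 40 60
f 60 40 41
f 60 41 42



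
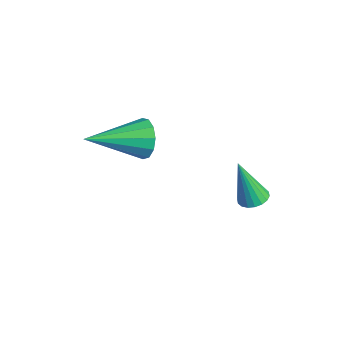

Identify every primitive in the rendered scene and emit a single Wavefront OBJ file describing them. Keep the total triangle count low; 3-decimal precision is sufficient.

v 2.466 3.697 -2.69
v 2.973 3.732 -2.577
v 2.134 3.303 -1.07
v 2.897 3.947 -2.54
v 2.736 4.113 -2.533
v 2.522 4.197 -2.557
v 2.296 4.182 -2.607
v 2.104 4.07 -2.673
v 1.984 3.885 -2.743
v 1.96 3.663 -2.802
v 2.036 3.447 -2.839
v 2.197 3.281 -2.847
v 2.411 3.198 -2.823
v 2.637 3.213 -2.773
v 2.828 3.324 -2.706
v 2.948 3.509 -2.637
v 0.285 1.02 -0.515
v 0.679 0.794 -1.112
v 0.155 -0.92 0.135
v 0.96 0.877 -0.808
v 1.027 1.005 -0.411
v 0.858 1.139 -0.047
v 0.507 1.234 0.168
v 0.086 1.262 0.167
v -0.273 1.212 -0.052
v -0.454 1.102 -0.417
v -0.401 0.966 -0.813
v -0.131 0.847 -1.115
v 0.272 0.782 -1.226
f 2 1 4
f 2 4 3
f 4 1 5
f 4 5 3
f 5 1 6
f 5 6 3
f 6 1 7
f 6 7 3
f 7 1 8
f 7 8 3
f 8 1 9
f 8 9 3
f 9 1 10
f 9 10 3
f 10 1 11
f 10 11 3
f 11 1 12
f 11 12 3
f 12 1 13
f 12 13 3
f 13 1 14
f 13 14 3
f 14 1 15
f 14 15 3
f 15 1 16
f 15 16 3
f 16 1 2
f 16 2 3
f 18 17 20
f 18 20 19
f 20 17 21
f 20 21 19
f 21 17 22
f 21 22 19
f 22 17 23
f 22 23 19
f 23 17 24
f 23 24 19
f 24 17 25
f 24 25 19
f 25 17 26
f 25 26 19
f 26 17 27
f 26 27 19
f 27 17 28
f 27 28 19
f 28 17 29
f 28 29 19
f 29 17 18
f 29 18 19



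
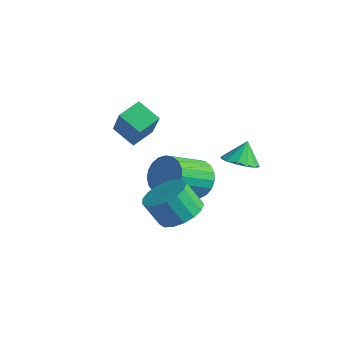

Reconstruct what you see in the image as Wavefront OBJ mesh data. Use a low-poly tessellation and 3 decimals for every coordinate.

v 0.874 1.685 -2.001
v 1.355 1.1 -1.662
v 0.766 2.175 -0.999
v 1.642 1.443 -1.799
v 1.685 1.863 -2
v 1.471 2.227 -2.201
v 1.067 2.419 -2.338
v 0.602 2.377 -2.369
v 0.223 2.117 -2.282
v 0.052 1.719 -2.106
v 0.141 1.31 -1.897
v 0.463 1.021 -1.72
v 0.916 0.942 -1.633
v -3.603 -1.281 -1.025
v -2.386 -1.881 0.578
v -3.632 -0.259 -0.62
v -2.415 -0.859 0.982
v -2.625 -1.001 -1.662
v -1.408 -1.601 -0.06
v -2.654 0.021 -1.258
v -1.437 -0.579 0.345
v -1.264 1.239 -3.945
v -0.565 1.569 -3.311
v -0.617 -0.109 -2.38
v -1.316 -0.439 -3.015
v -0.916 1.686 -3.121
v -0.968 0.007 -2.19
v -1.327 1.725 -3.073
v -1.379 0.046 -2.143
v -1.727 1.68 -3.177
v -1.779 0.002 -2.246
v -2.048 1.559 -3.413
v -2.1 -0.119 -2.482
v -2.232 1.383 -3.741
v -2.284 -0.296 -2.81
v -2.25 1.182 -4.105
v -2.302 -0.497 -3.174
v -2.096 0.99 -4.441
v -2.149 -0.688 -3.51
v -1.799 0.842 -4.691
v -1.851 -0.836 -3.76
v -1.41 0.763 -4.813
v -1.462 -0.916 -3.882
v -0.995 0.766 -4.784
v -1.047 -0.913 -3.853
v -0.626 0.85 -4.611
v -0.679 -0.828 -3.68
v -0.368 1.002 -4.322
v -0.421 -0.676 -3.391
v -0.265 1.195 -3.969
v -0.317 -0.483 -3.038
v -0.335 1.396 -3.611
v -0.387 -0.283 -2.68
v 2.12 -2.346 -2.648
v 2.939 -2.889 -2.526
v 2.458 -3.357 -1.389
v 1.64 -2.814 -1.512
v 3.042 -2.479 -2.313
v 2.562 -2.947 -1.176
v 2.935 -2.038 -2.177
v 2.454 -2.506 -1.04
v 2.64 -1.667 -2.149
v 2.16 -2.136 -1.012
v 2.227 -1.453 -2.235
v 1.746 -1.921 -1.099
v 1.789 -1.442 -2.416
v 1.308 -1.91 -1.28
v 1.427 -1.639 -2.65
v 0.946 -2.107 -1.514
v 1.224 -1.998 -2.884
v 0.743 -2.466 -1.747
v 1.226 -2.436 -3.064
v 0.746 -2.904 -1.927
v 1.433 -2.854 -3.148
v 0.953 -3.322 -2.011
v 1.798 -3.155 -3.118
v 1.317 -3.624 -1.981
v 2.236 -3.271 -2.981
v 1.755 -3.739 -1.844
v 2.648 -3.175 -2.767
v 2.167 -3.643 -1.63
f 2 1 4
f 2 4 3
f 4 1 5
f 4 5 3
f 5 1 6
f 5 6 3
f 6 1 7
f 6 7 3
f 7 1 8
f 7 8 3
f 8 1 9
f 8 9 3
f 9 1 10
f 9 10 3
f 10 1 11
f 10 11 3
f 11 1 12
f 11 12 3
f 12 1 13
f 12 13 3
f 13 1 2
f 13 2 3
f 15 17 14
f 18 15 14
f 14 17 16
f 16 18 14
f 15 21 17
f 19 15 18
f 19 21 15
f 17 21 16
f 20 18 16
f 16 21 20
f 20 19 18
f 21 19 20
f 23 22 26
f 23 26 24
f 24 26 27
f 24 27 25
f 26 22 28
f 26 28 27
f 27 28 29
f 27 29 25
f 28 22 30
f 28 30 29
f 29 30 31
f 29 31 25
f 30 22 32
f 30 32 31
f 31 32 33
f 31 33 25
f 32 22 34
f 32 34 33
f 33 34 35
f 33 35 25
f 34 22 36
f 34 36 35
f 35 36 37
f 35 37 25
f 36 22 38
f 36 38 37
f 37 38 39
f 37 39 25
f 38 22 40
f 38 40 39
f 39 40 41
f 39 41 25
f 40 22 42
f 40 42 41
f 41 42 43
f 41 43 25
f 42 22 44
f 42 44 43
f 43 44 45
f 43 45 25
f 44 22 46
f 44 46 45
f 45 46 47
f 45 47 25
f 46 22 48
f 46 48 47
f 47 48 49
f 47 49 25
f 48 22 50
f 48 50 49
f 49 50 51
f 49 51 25
f 50 22 52
f 50 52 51
f 51 52 53
f 51 53 25
f 52 22 23
f 52 23 53
f 53 23 24
f 53 24 25
f 55 54 58
f 55 58 56
f 56 58 59
f 56 59 57
f 58 54 60
f 58 60 59
f 59 60 61
f 59 61 57
f 60 54 62
f 60 62 61
f 61 62 63
f 61 63 57
f 62 54 64
f 62 64 63
f 63 64 65
f 63 65 57
f 64 54 66
f 64 66 65
f 65 66 67
f 65 67 57
f 66 54 68
f 66 68 67
f 67 68 69
f 67 69 57
f 68 54 70
f 68 70 69
f 69 70 71
f 69 71 57
f 70 54 72
f 70 72 71
f 71 72 73
f 71 73 57
f 72 54 74
f 72 74 73
f 73 74 75
f 73 75 57
f 74 54 76
f 74 76 75
f 75 76 77
f 75 77 57
f 76 54 78
f 76 78 77
f 77 78 79
f 77 79 57
f 78 54 80
f 78 80 79
f 79 80 81
f 79 81 57
f 80 54 55
f 80 55 81
f 81 55 56
f 81 56 57



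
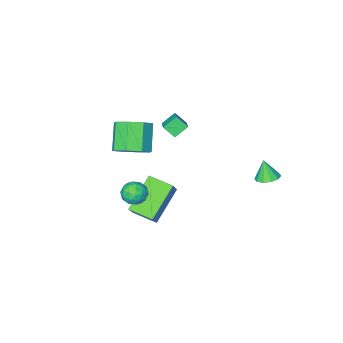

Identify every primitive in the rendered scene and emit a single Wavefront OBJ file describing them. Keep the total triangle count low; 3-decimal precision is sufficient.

v -3.726 2.048 0.157
v -3.066 2.035 0.145
v -3.714 1.672 1.223
v -3.183 2.403 0.276
v -3.507 2.636 0.361
v -3.915 2.643 0.369
v -4.251 2.424 0.295
v -4.386 2.06 0.169
v -4.269 1.692 0.038
v -3.945 1.459 -0.047
v -3.537 1.452 -0.055
v -3.202 1.671 0.019
v -1.336 -1.501 3.008
v -0.997 -2.013 3.552
v -0.875 -0.679 3.494
v -0.536 -1.191 4.038
v -0.624 -1.589 2.482
v -0.285 -2.101 3.026
v -0.163 -0.767 2.968
v 0.176 -1.279 3.512
v 1.155 -2.598 1.188
v 1.843 -3.31 1.049
v 1.133 -4.235 2.272
v 0.445 -3.522 2.412
v 2.06 -2.791 1.567
v 1.35 -3.716 2.791
v 1.747 -2.158 1.864
v 1.037 -3.083 3.087
v 1.087 -1.783 1.765
v 0.377 -2.708 2.988
v 0.467 -1.885 1.328
v -0.243 -2.81 2.551
v 0.25 -2.404 0.809
v -0.46 -3.329 2.033
v 0.563 -3.037 0.513
v -0.147 -3.962 1.736
v 1.223 -3.412 0.612
v 0.513 -4.337 1.835
v 1.083 -0.528 -2.943
v -0.537 -1.154 -1.609
v 1.85 0.268 -1.639
v 0.23 -0.358 -0.304
v 1.75 -1.642 -2.656
v 0.13 -2.268 -1.321
v 2.517 -0.846 -1.351
v 0.897 -1.472 -0.017
v 2.628 0.886 1.107
v 3.161 1.342 1.176
v 3.159 0.158 1.804
v 3.692 0.614 1.873
v 3.063 0.763 2.153
v 2.735 1.213 1.722
v 3.585 0.287 1.258
v 3.257 0.737 0.827
v 3.753 0.971 1.269
v 3.43 1.265 1.822
v 2.89 0.235 1.158
v 2.567 0.529 1.711
v 2.847 1.178 1.08
v 3.473 0.322 1.9
v 3.103 0.41 2.064
v 3.416 0.677 2.105
v 2.597 1.102 1.401
v 2.91 1.37 1.442
v 2.853 1.03 2.016
v 3.41 0.13 1.538
v 3.723 0.398 1.579
v 2.904 0.823 0.875
v 3.217 1.09 0.916
v 3.467 0.47 0.964
v 3.509 1.228 1.176
v 3.821 0.8 1.585
v 3.758 0.608 1.224
v 3.565 0.873 0.971
v 3.319 1.401 1.501
v 3.632 0.973 1.91
v 3.262 1.06 2.075
v 3.069 1.325 1.822
v 3.667 1.183 1.556
v 2.688 0.527 1.07
v 3.001 0.099 1.479
v 3.251 0.175 1.158
v 3.058 0.44 0.905
v 2.499 0.7 1.395
v 2.811 0.272 1.804
v 2.755 0.627 2.009
v 2.562 0.892 1.756
v 2.653 0.317 1.424
f 2 1 4
f 2 4 3
f 4 1 5
f 4 5 3
f 5 1 6
f 5 6 3
f 6 1 7
f 6 7 3
f 7 1 8
f 7 8 3
f 8 1 9
f 8 9 3
f 9 1 10
f 9 10 3
f 10 1 11
f 10 11 3
f 11 1 12
f 11 12 3
f 12 1 2
f 12 2 3
f 14 16 13
f 17 14 13
f 13 16 15
f 15 17 13
f 14 20 16
f 18 14 17
f 18 20 14
f 16 20 15
f 19 17 15
f 15 20 19
f 19 18 17
f 20 18 19
f 22 21 25
f 22 25 23
f 23 25 26
f 23 26 24
f 25 21 27
f 25 27 26
f 26 27 28
f 26 28 24
f 27 21 29
f 27 29 28
f 28 29 30
f 28 30 24
f 29 21 31
f 29 31 30
f 30 31 32
f 30 32 24
f 31 21 33
f 31 33 32
f 32 33 34
f 32 34 24
f 33 21 35
f 33 35 34
f 34 35 36
f 34 36 24
f 35 21 37
f 35 37 36
f 36 37 38
f 36 38 24
f 37 21 22
f 37 22 38
f 38 22 23
f 38 23 24
f 40 42 39
f 43 40 39
f 39 42 41
f 41 43 39
f 40 46 42
f 44 40 43
f 44 46 40
f 42 46 41
f 45 43 41
f 41 46 45
f 45 44 43
f 46 44 45
f 47 84 63
f 84 58 87
f 63 87 52
f 84 87 63
f 47 63 59
f 63 52 64
f 59 64 48
f 63 64 59
f 47 59 68
f 59 48 69
f 68 69 54
f 59 69 68
f 47 68 80
f 68 54 83
f 80 83 57
f 68 83 80
f 47 80 84
f 80 57 88
f 84 88 58
f 80 88 84
f 48 64 75
f 64 52 78
f 75 78 56
f 64 78 75
f 52 87 65
f 87 58 86
f 65 86 51
f 87 86 65
f 58 88 85
f 88 57 81
f 85 81 49
f 88 81 85
f 57 83 82
f 83 54 70
f 82 70 53
f 83 70 82
f 54 69 74
f 69 48 71
f 74 71 55
f 69 71 74
f 50 76 62
f 76 56 77
f 62 77 51
f 76 77 62
f 50 62 60
f 62 51 61
f 60 61 49
f 62 61 60
f 50 60 67
f 60 49 66
f 67 66 53
f 60 66 67
f 50 67 72
f 67 53 73
f 72 73 55
f 67 73 72
f 50 72 76
f 72 55 79
f 76 79 56
f 72 79 76
f 51 77 65
f 77 56 78
f 65 78 52
f 77 78 65
f 49 61 85
f 61 51 86
f 85 86 58
f 61 86 85
f 53 66 82
f 66 49 81
f 82 81 57
f 66 81 82
f 55 73 74
f 73 53 70
f 74 70 54
f 73 70 74
f 56 79 75
f 79 55 71
f 75 71 48
f 79 71 75



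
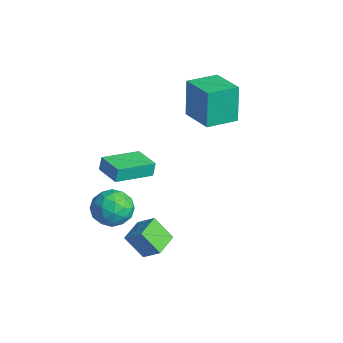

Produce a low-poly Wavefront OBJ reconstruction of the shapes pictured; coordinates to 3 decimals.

v -2.003 -3.523 -2.198
v -2.07 -3.346 -1.4
v -2.227 -1.41 -2.686
v -2.294 -1.233 -1.888
v -0.526 -3.347 -2.112
v -0.593 -3.17 -1.314
v -0.75 -1.234 -2.6
v -0.817 -1.057 -1.802
v 0.195 -2.696 -3.786
v 0.737 -3.588 -4.233
v -1.117 -3.812 -3.147
v -0.575 -4.704 -3.594
v -0.125 -4.15 -2.711
v 0.686 -3.46 -3.106
v -1.066 -3.94 -4.274
v -0.255 -3.25 -4.669
v -0.042 -4.357 -4.534
v 0.539 -4.487 -3.568
v -0.919 -2.913 -3.812
v -0.338 -3.043 -2.846
v 0.581 -3.044 -4.066
v -0.961 -4.356 -3.314
v -0.697 -4.031 -2.795
v -0.378 -4.555 -3.058
v 0.551 -2.969 -3.403
v 0.87 -3.493 -3.666
v 0.363 -3.824 -2.771
v -1.25 -3.907 -3.714
v -0.931 -4.431 -3.977
v -0.002 -2.845 -4.322
v 0.317 -3.369 -4.585
v -0.743 -3.576 -4.609
v 0.442 -4.02 -4.505
v -0.329 -4.677 -4.13
v -0.618 -4.227 -4.53
v -0.142 -3.821 -4.762
v 0.784 -4.097 -3.937
v 0.012 -4.753 -3.562
v 0.277 -4.427 -3.042
v 0.754 -4.022 -3.275
v 0.325 -4.549 -4.115
v -0.392 -2.647 -3.818
v -1.164 -3.303 -3.443
v -1.134 -3.378 -4.105
v -0.657 -2.973 -4.338
v -0.051 -2.723 -3.25
v -0.822 -3.38 -2.875
v -0.238 -3.579 -2.618
v 0.238 -3.173 -2.85
v -0.705 -2.851 -3.265
v -1.461 0.909 0.75
v -1.822 1.132 2.878
v -1.558 2.645 0.551
v -1.919 2.868 2.68
v 0.459 1.052 1.06
v 0.098 1.275 3.189
v 0.362 2.788 0.862
v 0.001 3.011 2.99
v 2.806 -4.487 -3.253
v 3.602 -4.002 -2.496
v 2.045 -3.428 -3.131
v 2.84 -2.943 -2.374
v 3.5 -3.857 -4.386
v 4.295 -3.372 -3.629
v 2.738 -2.798 -4.264
v 3.534 -2.313 -3.507
f 2 4 1
f 5 2 1
f 1 4 3
f 3 5 1
f 2 8 4
f 6 2 5
f 6 8 2
f 4 8 3
f 7 5 3
f 3 8 7
f 7 6 5
f 8 6 7
f 9 46 25
f 46 20 49
f 25 49 14
f 46 49 25
f 9 25 21
f 25 14 26
f 21 26 10
f 25 26 21
f 9 21 30
f 21 10 31
f 30 31 16
f 21 31 30
f 9 30 42
f 30 16 45
f 42 45 19
f 30 45 42
f 9 42 46
f 42 19 50
f 46 50 20
f 42 50 46
f 10 26 37
f 26 14 40
f 37 40 18
f 26 40 37
f 14 49 27
f 49 20 48
f 27 48 13
f 49 48 27
f 20 50 47
f 50 19 43
f 47 43 11
f 50 43 47
f 19 45 44
f 45 16 32
f 44 32 15
f 45 32 44
f 16 31 36
f 31 10 33
f 36 33 17
f 31 33 36
f 12 38 24
f 38 18 39
f 24 39 13
f 38 39 24
f 12 24 22
f 24 13 23
f 22 23 11
f 24 23 22
f 12 22 29
f 22 11 28
f 29 28 15
f 22 28 29
f 12 29 34
f 29 15 35
f 34 35 17
f 29 35 34
f 12 34 38
f 34 17 41
f 38 41 18
f 34 41 38
f 13 39 27
f 39 18 40
f 27 40 14
f 39 40 27
f 11 23 47
f 23 13 48
f 47 48 20
f 23 48 47
f 15 28 44
f 28 11 43
f 44 43 19
f 28 43 44
f 17 35 36
f 35 15 32
f 36 32 16
f 35 32 36
f 18 41 37
f 41 17 33
f 37 33 10
f 41 33 37
f 52 54 51
f 55 52 51
f 51 54 53
f 53 55 51
f 52 58 54
f 56 52 55
f 56 58 52
f 54 58 53
f 57 55 53
f 53 58 57
f 57 56 55
f 58 56 57
f 60 62 59
f 63 60 59
f 59 62 61
f 61 63 59
f 60 66 62
f 64 60 63
f 64 66 60
f 62 66 61
f 65 63 61
f 61 66 65
f 65 64 63
f 66 64 65



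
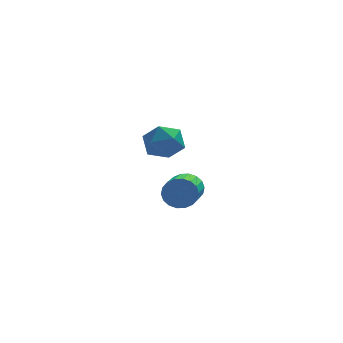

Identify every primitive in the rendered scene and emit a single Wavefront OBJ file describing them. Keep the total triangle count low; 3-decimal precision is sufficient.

v 3.032 4.871 -4.112
v 3.511 4.934 -3.462
v 2.928 3.152 -2.858
v 2.448 3.089 -3.508
v 3.2 5.075 -3.346
v 2.617 3.293 -2.743
v 2.856 5.176 -3.382
v 2.273 3.393 -2.779
v 2.546 5.216 -3.562
v 1.963 3.434 -2.959
v 2.333 5.188 -3.852
v 1.75 3.405 -3.248
v 2.258 5.097 -4.192
v 1.675 3.315 -3.589
v 2.336 4.961 -4.517
v 1.753 3.179 -3.914
v 2.552 4.808 -4.762
v 1.969 3.026 -4.158
v 2.863 4.667 -4.877
v 2.28 2.885 -4.274
v 3.207 4.567 -4.841
v 2.624 2.784 -4.238
v 3.517 4.526 -4.661
v 2.934 2.744 -4.058
v 3.73 4.555 -4.372
v 3.147 2.772 -3.768
v 3.805 4.645 -4.031
v 3.222 2.863 -3.428
v 3.727 4.781 -3.706
v 3.144 2.999 -3.103
v 0.404 0.104 1.414
v 0.915 0.445 0.695
v 1.485 -0.945 1.685
v 1.996 -0.604 0.966
v 1.884 -0.09 1.752
v 1.216 0.559 1.585
v 1.184 -1.059 0.795
v 0.516 -0.41 0.628
v 1.397 -0.274 0.312
v 1.83 0.325 0.903
v 0.57 -0.825 1.477
v 1.003 -0.226 2.068
f 2 1 5
f 2 5 3
f 3 5 6
f 3 6 4
f 5 1 7
f 5 7 6
f 6 7 8
f 6 8 4
f 7 1 9
f 7 9 8
f 8 9 10
f 8 10 4
f 9 1 11
f 9 11 10
f 10 11 12
f 10 12 4
f 11 1 13
f 11 13 12
f 12 13 14
f 12 14 4
f 13 1 15
f 13 15 14
f 14 15 16
f 14 16 4
f 15 1 17
f 15 17 16
f 16 17 18
f 16 18 4
f 17 1 19
f 17 19 18
f 18 19 20
f 18 20 4
f 19 1 21
f 19 21 20
f 20 21 22
f 20 22 4
f 21 1 23
f 21 23 22
f 22 23 24
f 22 24 4
f 23 1 25
f 23 25 24
f 24 25 26
f 24 26 4
f 25 1 27
f 25 27 26
f 26 27 28
f 26 28 4
f 27 1 29
f 27 29 28
f 28 29 30
f 28 30 4
f 29 1 2
f 29 2 30
f 30 2 3
f 30 3 4
f 31 42 36
f 31 36 32
f 31 32 38
f 31 38 41
f 31 41 42
f 32 36 40
f 36 42 35
f 42 41 33
f 41 38 37
f 38 32 39
f 34 40 35
f 34 35 33
f 34 33 37
f 34 37 39
f 34 39 40
f 35 40 36
f 33 35 42
f 37 33 41
f 39 37 38
f 40 39 32



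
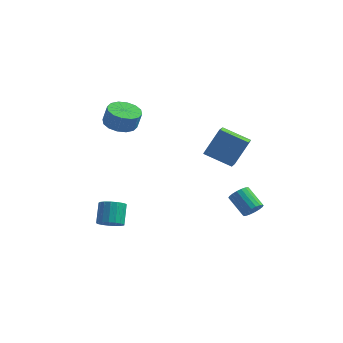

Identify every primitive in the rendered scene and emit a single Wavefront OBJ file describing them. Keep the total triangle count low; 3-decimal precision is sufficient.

v -2.838 0.694 2.765
v -1.954 0.979 2.523
v -1.658 0.971 3.593
v -2.542 0.686 3.835
v -2.209 1.399 2.597
v -1.913 1.391 3.666
v -2.632 1.631 2.716
v -2.337 1.622 3.785
v -3.111 1.611 2.848
v -2.815 1.602 3.917
v -3.516 1.345 2.958
v -3.221 1.337 4.028
v -3.74 0.906 3.016
v -3.444 0.897 4.086
v -3.722 0.409 3.007
v -3.426 0.401 4.077
v -3.467 -0.011 2.934
v -3.171 -0.019 4.003
v -3.043 -0.242 2.815
v -2.748 -0.251 3.884
v -2.565 -0.222 2.683
v -2.269 -0.231 3.752
v -2.159 0.043 2.572
v -1.864 0.035 3.642
v -1.936 0.483 2.514
v -1.64 0.474 3.584
v 2.637 3.147 -0.603
v 1.004 3.045 0.072
v 2.443 4.058 -0.936
v 0.809 3.956 -0.262
v 3.271 3.884 1.042
v 1.637 3.782 1.716
v 3.076 4.795 0.708
v 1.443 4.693 1.383
v 4.482 1.73 -2.8
v 4.92 1.965 -2.381
v 3.856 2.485 -1.561
v 3.418 2.25 -1.98
v 4.884 2.184 -2.567
v 3.82 2.704 -1.747
v 4.768 2.313 -2.798
v 3.705 2.833 -1.978
v 4.596 2.327 -3.03
v 3.533 2.847 -2.21
v 4.401 2.222 -3.217
v 3.338 2.742 -2.397
v 4.222 2.02 -3.321
v 3.159 2.54 -2.501
v 4.095 1.76 -3.321
v 3.031 2.28 -2.501
v 4.044 1.495 -3.219
v 2.98 2.015 -2.399
v 4.08 1.276 -3.033
v 3.016 1.796 -2.213
v 4.195 1.147 -2.802
v 3.132 1.667 -1.982
v 4.367 1.133 -2.57
v 3.304 1.653 -1.75
v 4.562 1.238 -2.383
v 3.499 1.758 -1.563
v 4.741 1.44 -2.279
v 3.678 1.96 -1.459
v 4.869 1.7 -2.279
v 3.805 2.22 -1.459
v -1.418 -3.508 -2.328
v -1.065 -2.971 -2.696
v -1.33 -2.115 -1.7
v -1.682 -2.652 -1.332
v -1.4 -2.945 -2.808
v -1.665 -2.089 -1.811
v -1.739 -3.047 -2.81
v -2.004 -2.191 -1.813
v -2.005 -3.255 -2.701
v -2.269 -2.399 -1.705
v -2.135 -3.521 -2.507
v -2.4 -2.665 -1.511
v -2.102 -3.784 -2.273
v -2.367 -2.928 -1.276
v -1.911 -3.984 -2.05
v -2.176 -3.128 -1.054
v -1.608 -4.075 -1.892
v -1.873 -3.219 -0.896
v -1.261 -4.035 -1.833
v -1.526 -3.179 -0.837
v -0.95 -3.875 -1.888
v -1.215 -3.019 -0.892
v -0.746 -3.631 -2.044
v -1.011 -2.775 -1.047
v -0.696 -3.359 -2.264
v -0.96 -2.503 -1.268
v -0.811 -3.121 -2.5
v -1.076 -2.264 -1.504
f 2 1 5
f 2 5 3
f 3 5 6
f 3 6 4
f 5 1 7
f 5 7 6
f 6 7 8
f 6 8 4
f 7 1 9
f 7 9 8
f 8 9 10
f 8 10 4
f 9 1 11
f 9 11 10
f 10 11 12
f 10 12 4
f 11 1 13
f 11 13 12
f 12 13 14
f 12 14 4
f 13 1 15
f 13 15 14
f 14 15 16
f 14 16 4
f 15 1 17
f 15 17 16
f 16 17 18
f 16 18 4
f 17 1 19
f 17 19 18
f 18 19 20
f 18 20 4
f 19 1 21
f 19 21 20
f 20 21 22
f 20 22 4
f 21 1 23
f 21 23 22
f 22 23 24
f 22 24 4
f 23 1 25
f 23 25 24
f 24 25 26
f 24 26 4
f 25 1 2
f 25 2 26
f 26 2 3
f 26 3 4
f 28 30 27
f 31 28 27
f 27 30 29
f 29 31 27
f 28 34 30
f 32 28 31
f 32 34 28
f 30 34 29
f 33 31 29
f 29 34 33
f 33 32 31
f 34 32 33
f 36 35 39
f 36 39 37
f 37 39 40
f 37 40 38
f 39 35 41
f 39 41 40
f 40 41 42
f 40 42 38
f 41 35 43
f 41 43 42
f 42 43 44
f 42 44 38
f 43 35 45
f 43 45 44
f 44 45 46
f 44 46 38
f 45 35 47
f 45 47 46
f 46 47 48
f 46 48 38
f 47 35 49
f 47 49 48
f 48 49 50
f 48 50 38
f 49 35 51
f 49 51 50
f 50 51 52
f 50 52 38
f 51 35 53
f 51 53 52
f 52 53 54
f 52 54 38
f 53 35 55
f 53 55 54
f 54 55 56
f 54 56 38
f 55 35 57
f 55 57 56
f 56 57 58
f 56 58 38
f 57 35 59
f 57 59 58
f 58 59 60
f 58 60 38
f 59 35 61
f 59 61 60
f 60 61 62
f 60 62 38
f 61 35 63
f 61 63 62
f 62 63 64
f 62 64 38
f 63 35 36
f 63 36 64
f 64 36 37
f 64 37 38
f 66 65 69
f 66 69 67
f 67 69 70
f 67 70 68
f 69 65 71
f 69 71 70
f 70 71 72
f 70 72 68
f 71 65 73
f 71 73 72
f 72 73 74
f 72 74 68
f 73 65 75
f 73 75 74
f 74 75 76
f 74 76 68
f 75 65 77
f 75 77 76
f 76 77 78
f 76 78 68
f 77 65 79
f 77 79 78
f 78 79 80
f 78 80 68
f 79 65 81
f 79 81 80
f 80 81 82
f 80 82 68
f 81 65 83
f 81 83 82
f 82 83 84
f 82 84 68
f 83 65 85
f 83 85 84
f 84 85 86
f 84 86 68
f 85 65 87
f 85 87 86
f 86 87 88
f 86 88 68
f 87 65 89
f 87 89 88
f 88 89 90
f 88 90 68
f 89 65 91
f 89 91 90
f 90 91 92
f 90 92 68
f 91 65 66
f 91 66 92
f 92 66 67
f 92 67 68



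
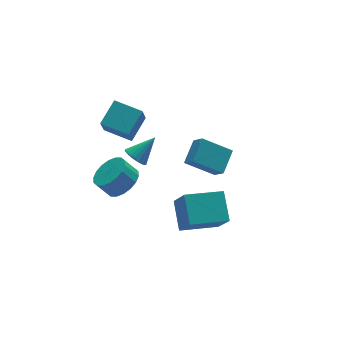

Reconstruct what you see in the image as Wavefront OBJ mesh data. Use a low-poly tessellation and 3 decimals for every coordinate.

v -2.973 1.95 1.334
v -2.535 1.962 0.826
v -1.847 2.03 2.306
v -2.587 2.233 0.864
v -2.706 2.455 0.983
v -2.871 2.59 1.163
v -3.053 2.614 1.372
v -3.222 2.524 1.575
v -3.347 2.334 1.736
v -3.408 2.078 1.827
v -3.394 1.8 1.833
v -3.306 1.547 1.753
v -3.162 1.365 1.6
v -2.984 1.284 1.401
v -2.805 1.318 1.191
v -2.654 1.461 1.005
v -2.559 1.689 0.876
v -3.572 2.181 -0.667
v -2.745 2.121 -0.108
v -3.281 2.499 0.725
v -4.108 2.559 0.167
v -2.72 2.532 -0.278
v -3.256 2.91 0.555
v -2.864 2.873 -0.525
v -3.4 3.251 0.308
v -3.148 3.077 -0.8
v -3.684 3.455 0.033
v -3.516 3.103 -1.049
v -4.052 3.481 -0.216
v -3.895 2.947 -1.222
v -4.431 3.325 -0.389
v -4.211 2.639 -1.285
v -4.746 3.017 -0.452
v -4.399 2.241 -1.225
v -4.935 2.619 -0.392
v -4.424 1.83 -1.055
v -4.96 2.208 -0.222
v -4.28 1.489 -0.808
v -4.816 1.867 0.025
v -3.996 1.285 -0.533
v -4.532 1.663 0.3
v -3.628 1.259 -0.284
v -4.164 1.637 0.549
v -3.249 1.415 -0.111
v -3.785 1.793 0.722
v -2.934 1.723 -0.048
v -3.469 2.101 0.785
v -3.042 2.162 2.502
v -3.503 1.596 3.766
v -3.912 3.376 2.727
v -4.374 2.809 3.991
v -1.926 2.831 3.209
v -2.388 2.264 4.473
v -2.797 4.044 3.434
v -3.258 3.478 4.698
v -3.041 -3.525 1.164
v -2.603 -2.21 2.041
v -3.056 -2.546 -0.298
v -2.618 -1.231 0.579
v -1.162 -3.949 0.861
v -0.724 -2.634 1.738
v -1.177 -2.97 -0.601
v -0.739 -1.655 0.276
v -0.885 0.869 0.8
v -0.813 0.155 1.58
v 0.079 1.65 1.428
v 0.15 0.936 2.208
v 0.35 0.044 -0.068
v 0.421 -0.67 0.712
v 1.313 0.825 0.56
v 1.385 0.111 1.34
f 2 1 4
f 2 4 3
f 4 1 5
f 4 5 3
f 5 1 6
f 5 6 3
f 6 1 7
f 6 7 3
f 7 1 8
f 7 8 3
f 8 1 9
f 8 9 3
f 9 1 10
f 9 10 3
f 10 1 11
f 10 11 3
f 11 1 12
f 11 12 3
f 12 1 13
f 12 13 3
f 13 1 14
f 13 14 3
f 14 1 15
f 14 15 3
f 15 1 16
f 15 16 3
f 16 1 17
f 16 17 3
f 17 1 2
f 17 2 3
f 19 18 22
f 19 22 20
f 20 22 23
f 20 23 21
f 22 18 24
f 22 24 23
f 23 24 25
f 23 25 21
f 24 18 26
f 24 26 25
f 25 26 27
f 25 27 21
f 26 18 28
f 26 28 27
f 27 28 29
f 27 29 21
f 28 18 30
f 28 30 29
f 29 30 31
f 29 31 21
f 30 18 32
f 30 32 31
f 31 32 33
f 31 33 21
f 32 18 34
f 32 34 33
f 33 34 35
f 33 35 21
f 34 18 36
f 34 36 35
f 35 36 37
f 35 37 21
f 36 18 38
f 36 38 37
f 37 38 39
f 37 39 21
f 38 18 40
f 38 40 39
f 39 40 41
f 39 41 21
f 40 18 42
f 40 42 41
f 41 42 43
f 41 43 21
f 42 18 44
f 42 44 43
f 43 44 45
f 43 45 21
f 44 18 46
f 44 46 45
f 45 46 47
f 45 47 21
f 46 18 19
f 46 19 47
f 47 19 20
f 47 20 21
f 49 51 48
f 52 49 48
f 48 51 50
f 50 52 48
f 49 55 51
f 53 49 52
f 53 55 49
f 51 55 50
f 54 52 50
f 50 55 54
f 54 53 52
f 55 53 54
f 57 59 56
f 60 57 56
f 56 59 58
f 58 60 56
f 57 63 59
f 61 57 60
f 61 63 57
f 59 63 58
f 62 60 58
f 58 63 62
f 62 61 60
f 63 61 62
f 65 67 64
f 68 65 64
f 64 67 66
f 66 68 64
f 65 71 67
f 69 65 68
f 69 71 65
f 67 71 66
f 70 68 66
f 66 71 70
f 70 69 68
f 71 69 70



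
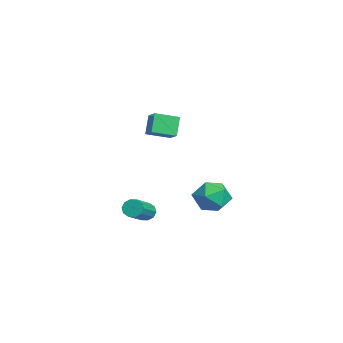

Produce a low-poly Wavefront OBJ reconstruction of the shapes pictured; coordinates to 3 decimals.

v -0.409 3.712 -0.893
v 0.201 4.144 -1.775
v 0.019 1.976 -1.445
v 0.629 2.408 -2.327
v 1.008 2.541 -1.242
v 0.743 3.614 -0.901
v -0.523 2.506 -2.319
v -0.788 3.579 -1.978
v 0.131 3.398 -2.657
v 1.077 3.42 -1.991
v -0.857 2.7 -1.229
v 0.089 2.722 -0.563
v -2.658 -0.096 -3.597
v -2.252 0.295 -3.879
v -0.776 -0.594 -2.985
v -1.182 -0.984 -2.703
v -2.359 0.456 -3.541
v -0.884 -0.433 -2.648
v -2.58 0.407 -3.224
v -1.105 -0.482 -2.331
v -2.831 0.165 -3.05
v -1.356 -0.723 -2.157
v -3.016 -0.176 -3.085
v -1.541 -1.064 -2.191
v -3.064 -0.486 -3.315
v -1.588 -1.375 -2.421
v -2.956 -0.647 -3.652
v -1.481 -1.536 -2.759
v -2.735 -0.598 -3.969
v -1.26 -1.487 -3.076
v -2.484 -0.357 -4.143
v -1.009 -1.245 -3.25
v -2.299 -0.016 -4.109
v -0.824 -0.904 -3.215
v -0.158 -0.255 4.322
v 0.688 -0.056 4.731
v -0.287 1.075 3.942
v 0.558 1.274 4.351
v 0.442 -0.514 3.209
v 1.287 -0.315 3.618
v 0.312 0.816 2.829
v 1.158 1.015 3.238
f 1 12 6
f 1 6 2
f 1 2 8
f 1 8 11
f 1 11 12
f 2 6 10
f 6 12 5
f 12 11 3
f 11 8 7
f 8 2 9
f 4 10 5
f 4 5 3
f 4 3 7
f 4 7 9
f 4 9 10
f 5 10 6
f 3 5 12
f 7 3 11
f 9 7 8
f 10 9 2
f 14 13 17
f 14 17 15
f 15 17 18
f 15 18 16
f 17 13 19
f 17 19 18
f 18 19 20
f 18 20 16
f 19 13 21
f 19 21 20
f 20 21 22
f 20 22 16
f 21 13 23
f 21 23 22
f 22 23 24
f 22 24 16
f 23 13 25
f 23 25 24
f 24 25 26
f 24 26 16
f 25 13 27
f 25 27 26
f 26 27 28
f 26 28 16
f 27 13 29
f 27 29 28
f 28 29 30
f 28 30 16
f 29 13 31
f 29 31 30
f 30 31 32
f 30 32 16
f 31 13 33
f 31 33 32
f 32 33 34
f 32 34 16
f 33 13 14
f 33 14 34
f 34 14 15
f 34 15 16
f 36 38 35
f 39 36 35
f 35 38 37
f 37 39 35
f 36 42 38
f 40 36 39
f 40 42 36
f 38 42 37
f 41 39 37
f 37 42 41
f 41 40 39
f 42 40 41

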